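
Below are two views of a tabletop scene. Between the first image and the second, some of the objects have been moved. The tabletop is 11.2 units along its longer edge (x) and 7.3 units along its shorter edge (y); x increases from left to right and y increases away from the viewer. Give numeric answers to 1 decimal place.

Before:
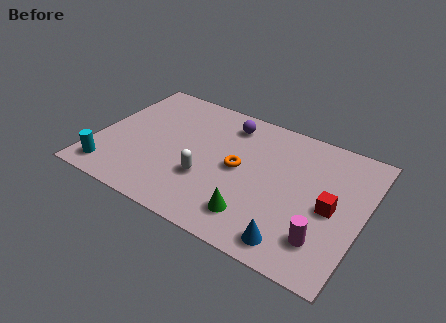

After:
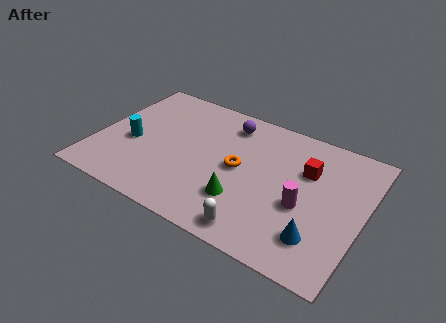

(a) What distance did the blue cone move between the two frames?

1.1

The blue cone moved from about (8.7, 1.0) to (9.6, 1.7), a distance of √(0.9² + 0.7²) ≈ 1.1.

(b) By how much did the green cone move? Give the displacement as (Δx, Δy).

(-0.6, 0.6)

The green cone started near (7.0, 1.5) and ended near (6.4, 2.1).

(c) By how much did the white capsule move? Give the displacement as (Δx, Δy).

(2.4, -1.6)

From the two frames, the white capsule sits at roughly (4.8, 2.5) before and (7.2, 0.9) after.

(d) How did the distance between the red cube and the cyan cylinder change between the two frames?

-1.9

Before: roughly 9.3 units apart; after: 7.4. That's 1.9 units closer together.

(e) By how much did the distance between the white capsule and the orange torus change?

+1.3

The distance was about 1.7 in the first image and 3.0 in the second, so they moved 1.3 units further apart.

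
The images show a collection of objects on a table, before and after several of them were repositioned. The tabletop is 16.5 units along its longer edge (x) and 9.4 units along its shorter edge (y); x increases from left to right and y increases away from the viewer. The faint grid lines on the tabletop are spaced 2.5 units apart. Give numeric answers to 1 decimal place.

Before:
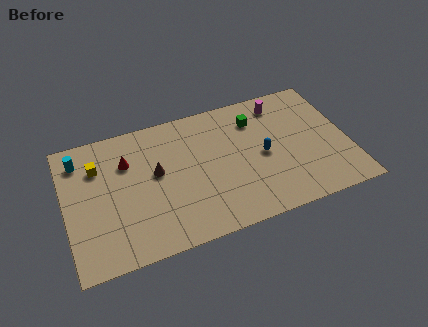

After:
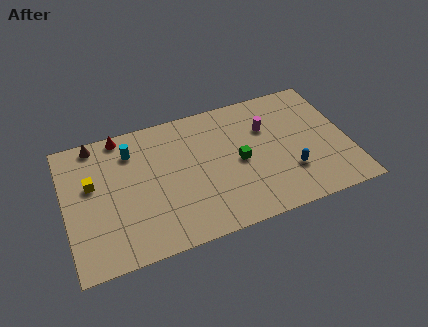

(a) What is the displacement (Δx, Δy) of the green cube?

(-1.2, -2.7)

From the two frames, the green cube sits at roughly (11.3, 7.2) before and (10.1, 4.5) after.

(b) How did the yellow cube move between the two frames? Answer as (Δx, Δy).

(-0.4, -1.1)

The yellow cube started near (2.0, 6.8) and ended near (1.6, 5.7).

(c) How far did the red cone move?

2.0

From (3.7, 6.6) to (3.5, 8.6), the red cone covered √(0.2² + 2.0²) ≈ 2.0 units.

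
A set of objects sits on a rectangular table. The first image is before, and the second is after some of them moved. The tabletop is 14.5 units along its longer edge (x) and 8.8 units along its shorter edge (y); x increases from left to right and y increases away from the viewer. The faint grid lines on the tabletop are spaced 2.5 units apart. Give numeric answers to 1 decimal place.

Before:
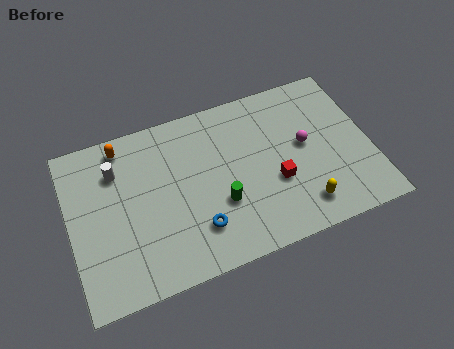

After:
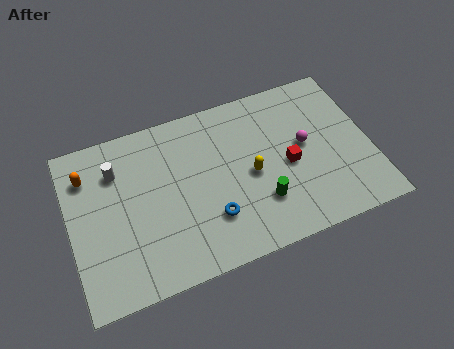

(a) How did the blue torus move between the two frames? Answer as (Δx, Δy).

(0.7, 0.3)

The blue torus started near (5.9, 2.2) and ended near (6.6, 2.5).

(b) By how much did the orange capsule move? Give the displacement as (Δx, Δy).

(-1.8, -1.0)

From the two frames, the orange capsule sits at roughly (2.8, 7.7) before and (1.0, 6.7) after.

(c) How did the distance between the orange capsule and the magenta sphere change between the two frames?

+1.5

Before: roughly 9.1 units apart; after: 10.6. That's 1.5 units further apart.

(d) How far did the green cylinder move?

2.0

The green cylinder was near (7.1, 3.1) before and (9.0, 2.5) after, so it travelled √(1.9² + 0.6²) ≈ 2.0 units.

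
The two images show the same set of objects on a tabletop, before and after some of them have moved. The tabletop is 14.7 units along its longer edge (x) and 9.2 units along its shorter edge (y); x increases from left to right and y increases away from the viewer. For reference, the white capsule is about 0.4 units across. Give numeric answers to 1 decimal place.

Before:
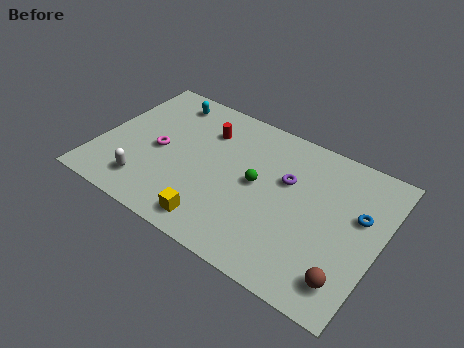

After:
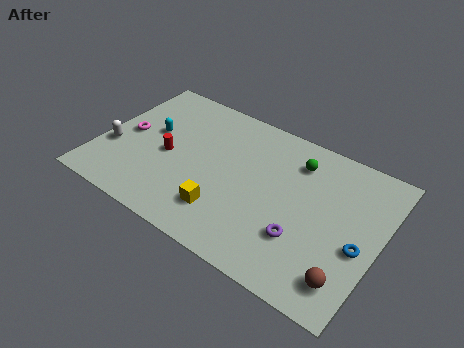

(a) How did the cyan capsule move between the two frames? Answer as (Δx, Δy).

(-0.3, -2.5)

The cyan capsule was at about (2.8, 7.8) and moved to about (2.5, 5.3).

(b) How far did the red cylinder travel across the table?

3.1

The red cylinder moved from about (5.2, 6.8) to (3.6, 4.2), a distance of √(1.6² + 2.6²) ≈ 3.1.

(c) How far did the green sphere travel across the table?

2.9

The green sphere moved from about (8.3, 4.8) to (10.0, 7.2), a distance of √(1.7² + 2.4²) ≈ 2.9.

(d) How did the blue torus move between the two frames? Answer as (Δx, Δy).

(0.3, -1.8)

The blue torus was at about (13.5, 5.6) and moved to about (13.8, 3.8).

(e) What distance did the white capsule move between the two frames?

2.6

From (2.9, 1.8) to (0.8, 3.3), the white capsule covered √(2.1² + 1.5²) ≈ 2.6 units.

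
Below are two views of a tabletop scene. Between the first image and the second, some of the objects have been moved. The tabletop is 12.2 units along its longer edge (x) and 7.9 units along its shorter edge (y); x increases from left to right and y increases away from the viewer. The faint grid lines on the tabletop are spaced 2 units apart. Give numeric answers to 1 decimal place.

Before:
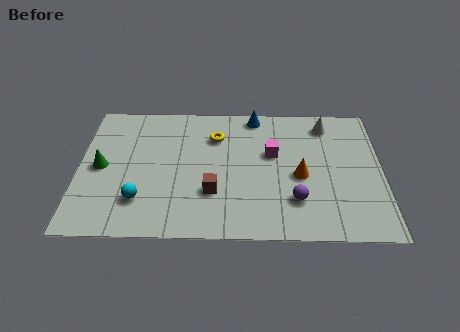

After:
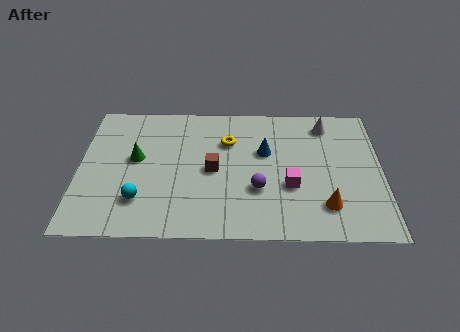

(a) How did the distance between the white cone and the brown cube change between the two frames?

-0.8

Before: roughly 6.2 units apart; after: 5.4. That's 0.8 units closer together.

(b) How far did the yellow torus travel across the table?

0.6

The yellow torus was near (5.5, 5.8) before and (6.0, 5.5) after, so it travelled √(0.5² + 0.3²) ≈ 0.6 units.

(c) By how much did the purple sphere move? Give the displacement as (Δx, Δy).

(-1.5, 0.6)

The purple sphere was at about (8.7, 2.1) and moved to about (7.2, 2.7).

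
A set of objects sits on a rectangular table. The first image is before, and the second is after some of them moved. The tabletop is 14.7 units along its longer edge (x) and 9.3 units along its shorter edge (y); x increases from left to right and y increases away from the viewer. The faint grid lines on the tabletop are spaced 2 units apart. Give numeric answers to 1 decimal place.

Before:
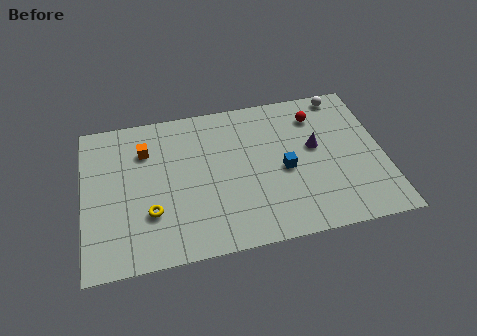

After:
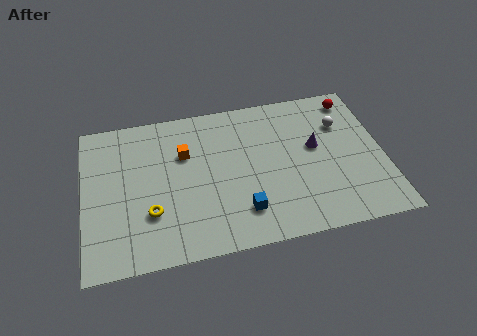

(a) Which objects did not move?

the yellow torus and the purple cone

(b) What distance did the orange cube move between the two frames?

2.0

The orange cube moved from about (3.1, 6.8) to (5.0, 6.2), a distance of √(1.9² + 0.6²) ≈ 2.0.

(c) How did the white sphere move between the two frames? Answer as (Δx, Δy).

(-0.2, -1.9)

From the two frames, the white sphere sits at roughly (13.0, 8.4) before and (12.8, 6.5) after.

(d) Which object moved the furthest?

the blue cube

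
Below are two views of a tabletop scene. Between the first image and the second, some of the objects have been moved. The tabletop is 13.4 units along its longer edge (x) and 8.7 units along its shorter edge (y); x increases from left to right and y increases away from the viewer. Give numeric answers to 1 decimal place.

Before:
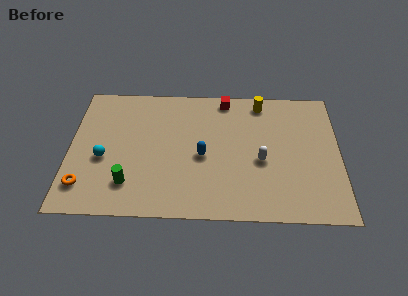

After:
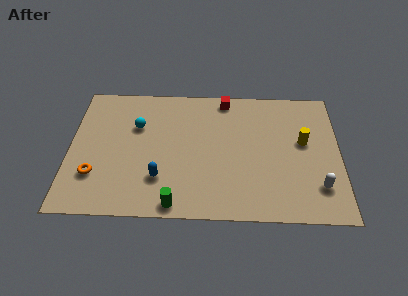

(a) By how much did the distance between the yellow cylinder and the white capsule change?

-0.9

They were about 3.9 units apart before and 3.0 after — 0.9 units closer together.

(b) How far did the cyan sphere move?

2.7

From (1.7, 3.6) to (3.3, 5.8), the cyan sphere covered √(1.6² + 2.2²) ≈ 2.7 units.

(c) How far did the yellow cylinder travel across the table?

3.3

The yellow cylinder moved from about (9.5, 7.6) to (11.6, 5.0), a distance of √(2.1² + 2.6²) ≈ 3.3.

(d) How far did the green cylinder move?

2.6

The green cylinder moved from about (3.0, 2.0) to (5.3, 0.8), a distance of √(2.3² + 1.2²) ≈ 2.6.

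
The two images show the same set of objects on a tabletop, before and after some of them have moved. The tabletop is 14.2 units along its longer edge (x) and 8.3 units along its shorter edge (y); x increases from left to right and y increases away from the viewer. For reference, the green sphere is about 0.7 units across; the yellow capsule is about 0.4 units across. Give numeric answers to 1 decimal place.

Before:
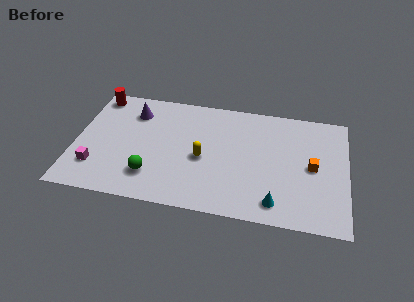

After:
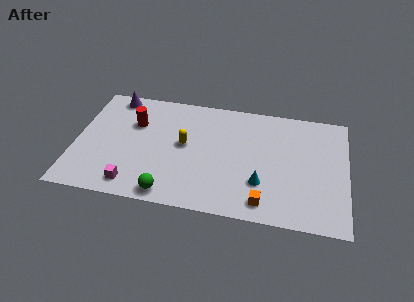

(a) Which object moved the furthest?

the orange cube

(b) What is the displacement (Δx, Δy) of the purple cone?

(-1.1, 1.0)

The purple cone was at about (2.9, 6.4) and moved to about (1.8, 7.4).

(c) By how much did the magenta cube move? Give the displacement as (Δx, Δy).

(2.0, -0.9)

From the two frames, the magenta cube sits at roughly (1.2, 2.1) before and (3.2, 1.2) after.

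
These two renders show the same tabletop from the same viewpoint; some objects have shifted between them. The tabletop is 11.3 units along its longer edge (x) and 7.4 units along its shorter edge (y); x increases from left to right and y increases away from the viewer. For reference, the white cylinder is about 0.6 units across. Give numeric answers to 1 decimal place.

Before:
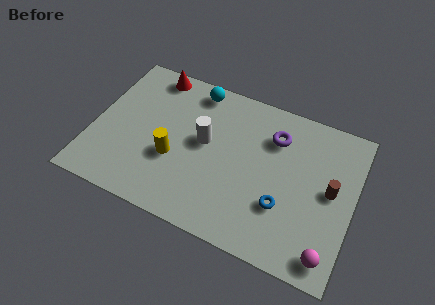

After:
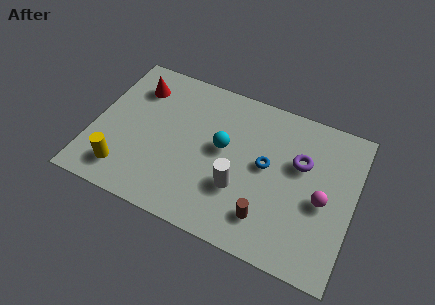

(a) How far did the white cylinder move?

2.3

The white cylinder moved from about (4.8, 4.1) to (6.5, 2.5), a distance of √(1.7² + 1.6²) ≈ 2.3.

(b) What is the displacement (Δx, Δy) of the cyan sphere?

(1.5, -2.4)

From the two frames, the cyan sphere sits at roughly (4.1, 6.5) before and (5.6, 4.1) after.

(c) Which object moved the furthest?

the brown cylinder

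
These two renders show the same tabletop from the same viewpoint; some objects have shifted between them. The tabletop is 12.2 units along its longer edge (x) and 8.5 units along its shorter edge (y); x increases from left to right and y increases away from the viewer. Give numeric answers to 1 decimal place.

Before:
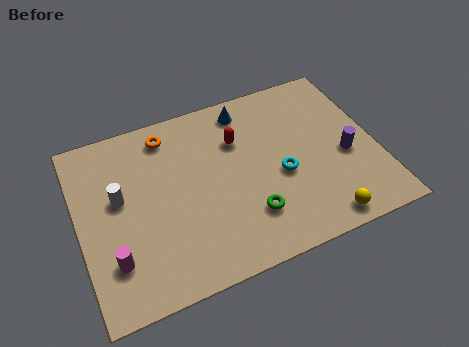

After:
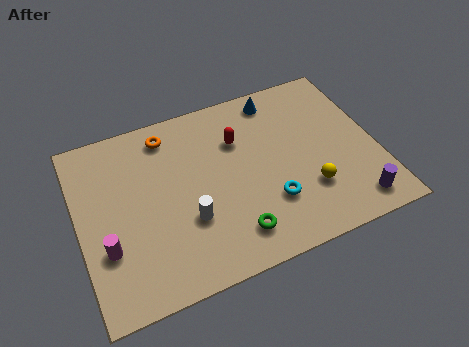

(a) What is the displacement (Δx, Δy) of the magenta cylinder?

(-0.2, 0.6)

The magenta cylinder was at about (1.2, 2.2) and moved to about (1.0, 2.8).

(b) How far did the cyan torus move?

1.3

The cyan torus was near (8.2, 3.6) before and (7.6, 2.5) after, so it travelled √(0.6² + 1.1²) ≈ 1.3 units.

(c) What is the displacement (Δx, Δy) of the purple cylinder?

(0.0, -2.4)

From the two frames, the purple cylinder sits at roughly (10.9, 3.6) before and (10.9, 1.2) after.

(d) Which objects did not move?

the red capsule and the orange torus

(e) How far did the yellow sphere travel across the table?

1.6

From (9.5, 0.9) to (9.2, 2.5), the yellow sphere covered √(0.3² + 1.6²) ≈ 1.6 units.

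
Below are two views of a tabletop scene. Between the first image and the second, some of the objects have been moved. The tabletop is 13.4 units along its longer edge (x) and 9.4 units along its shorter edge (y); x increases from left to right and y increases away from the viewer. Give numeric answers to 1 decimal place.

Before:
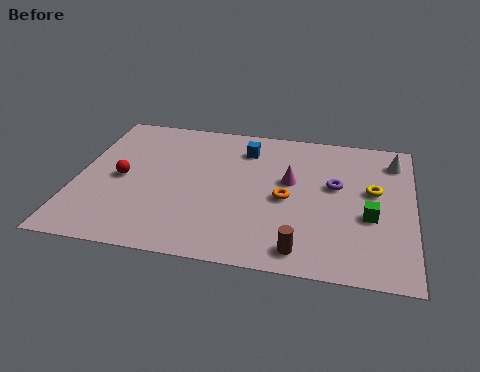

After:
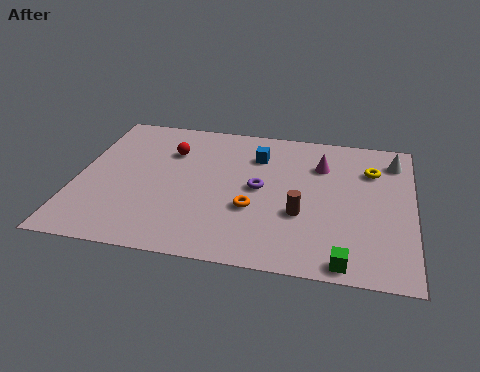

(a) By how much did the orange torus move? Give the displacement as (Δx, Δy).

(-1.3, -0.9)

From the two frames, the orange torus sits at roughly (8.4, 4.3) before and (7.1, 3.4) after.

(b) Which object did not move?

the white cone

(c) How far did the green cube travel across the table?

3.0

The green cube was near (11.7, 3.7) before and (10.8, 0.8) after, so it travelled √(0.9² + 2.9²) ≈ 3.0 units.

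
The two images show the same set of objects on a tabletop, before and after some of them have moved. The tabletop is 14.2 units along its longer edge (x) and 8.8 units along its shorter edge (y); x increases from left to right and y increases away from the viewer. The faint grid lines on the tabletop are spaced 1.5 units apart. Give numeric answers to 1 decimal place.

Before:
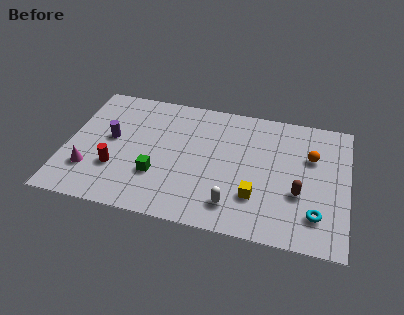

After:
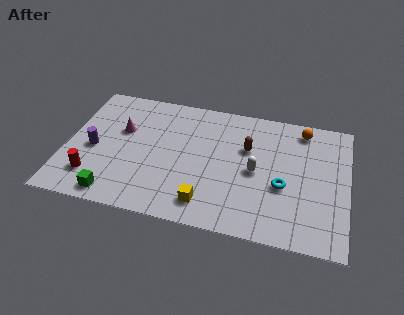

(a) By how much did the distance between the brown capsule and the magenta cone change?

-4.1

The distance was about 10.5 in the first image and 6.4 in the second, so they moved 4.1 units closer together.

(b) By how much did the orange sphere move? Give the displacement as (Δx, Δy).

(-0.5, 1.8)

From the two frames, the orange sphere sits at roughly (12.3, 5.8) before and (11.8, 7.6) after.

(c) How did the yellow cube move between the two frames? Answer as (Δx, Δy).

(-2.4, -1.0)

The yellow cube started near (9.7, 2.5) and ended near (7.3, 1.5).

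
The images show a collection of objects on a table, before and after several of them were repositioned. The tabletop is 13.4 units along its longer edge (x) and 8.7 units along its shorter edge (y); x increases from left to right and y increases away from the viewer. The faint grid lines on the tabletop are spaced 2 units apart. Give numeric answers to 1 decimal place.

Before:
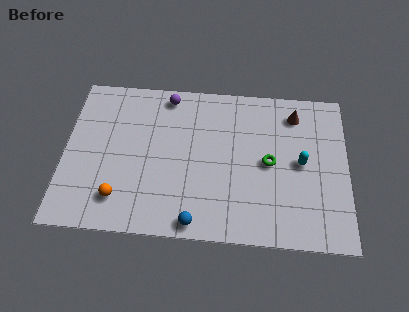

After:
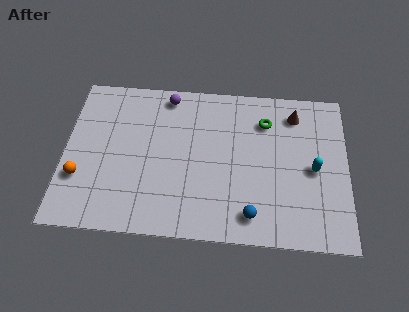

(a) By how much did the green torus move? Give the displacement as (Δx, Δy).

(-0.2, 2.3)

The green torus started near (9.7, 4.3) and ended near (9.5, 6.6).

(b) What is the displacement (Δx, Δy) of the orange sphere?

(-1.9, 1.0)

The orange sphere started near (2.7, 1.8) and ended near (0.8, 2.8).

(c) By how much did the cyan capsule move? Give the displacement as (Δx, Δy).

(0.6, -0.3)

From the two frames, the cyan capsule sits at roughly (11.2, 4.4) before and (11.8, 4.1) after.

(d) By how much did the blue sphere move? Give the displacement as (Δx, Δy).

(2.6, 0.6)

From the two frames, the blue sphere sits at roughly (6.3, 0.8) before and (8.9, 1.4) after.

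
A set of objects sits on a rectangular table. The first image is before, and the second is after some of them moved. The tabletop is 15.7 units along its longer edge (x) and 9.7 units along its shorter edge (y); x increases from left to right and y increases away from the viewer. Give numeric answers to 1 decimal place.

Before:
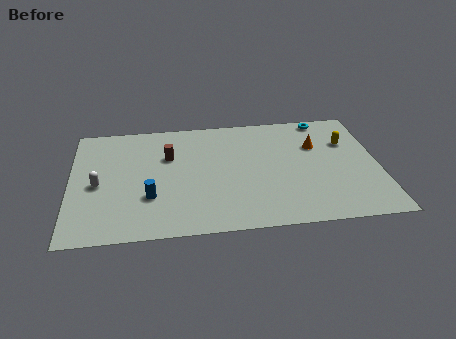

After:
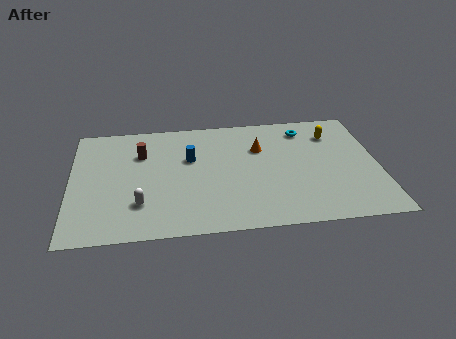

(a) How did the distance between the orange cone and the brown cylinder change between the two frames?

-1.5

Before: roughly 7.6 units apart; after: 6.1. That's 1.5 units closer together.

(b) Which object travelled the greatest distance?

the blue cylinder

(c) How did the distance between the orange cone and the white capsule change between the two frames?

-4.0

They were about 11.4 units apart before and 7.4 after — 4.0 units closer together.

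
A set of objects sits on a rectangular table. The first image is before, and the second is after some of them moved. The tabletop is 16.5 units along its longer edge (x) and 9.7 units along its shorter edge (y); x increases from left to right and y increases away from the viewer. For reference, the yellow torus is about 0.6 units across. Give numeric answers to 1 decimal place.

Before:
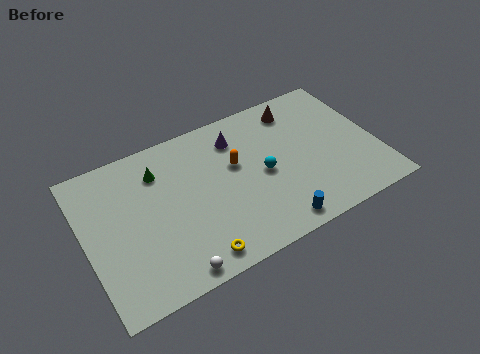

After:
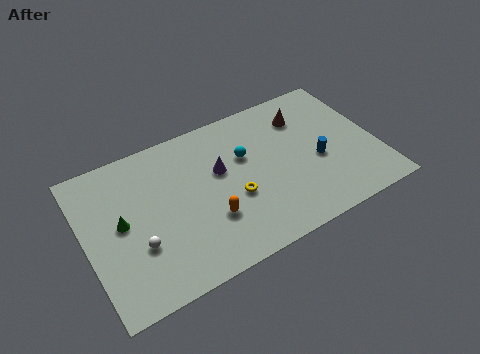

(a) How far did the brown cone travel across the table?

0.8

The brown cone was near (12.5, 8.1) before and (12.8, 7.4) after, so it travelled √(0.3² + 0.7²) ≈ 0.8 units.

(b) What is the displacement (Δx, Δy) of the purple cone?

(-1.2, -1.7)

The purple cone started near (8.9, 7.6) and ended near (7.7, 5.9).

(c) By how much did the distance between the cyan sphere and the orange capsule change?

+2.1

Before: roughly 1.9 units apart; after: 4.0. That's 2.1 units further apart.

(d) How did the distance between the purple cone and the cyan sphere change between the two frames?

-1.7

The distance was about 3.2 in the first image and 1.5 in the second, so they moved 1.7 units closer together.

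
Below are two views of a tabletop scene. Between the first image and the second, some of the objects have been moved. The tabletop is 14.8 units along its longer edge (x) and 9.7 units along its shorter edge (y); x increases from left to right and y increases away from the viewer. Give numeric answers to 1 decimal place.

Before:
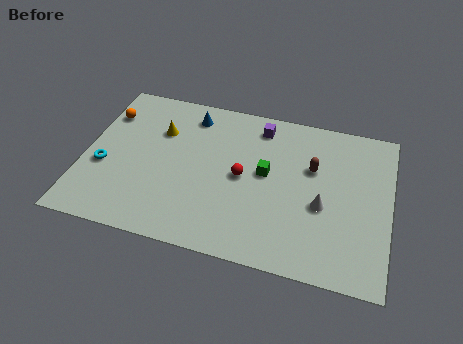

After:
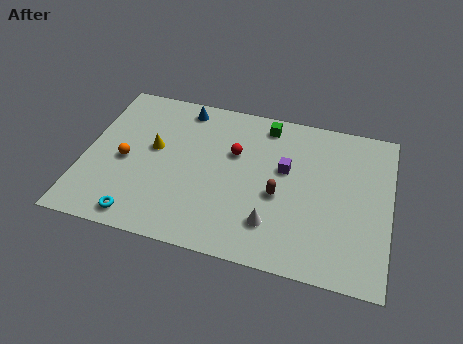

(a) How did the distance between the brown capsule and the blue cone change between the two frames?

+0.3

Before: roughly 6.4 units apart; after: 6.7. That's 0.3 units further apart.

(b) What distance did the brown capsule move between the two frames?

2.6

The brown capsule moved from about (11.0, 6.2) to (9.5, 4.1), a distance of √(1.5² + 2.1²) ≈ 2.6.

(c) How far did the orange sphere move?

3.0

From (0.8, 7.2) to (2.0, 4.4), the orange sphere covered √(1.2² + 2.8²) ≈ 3.0 units.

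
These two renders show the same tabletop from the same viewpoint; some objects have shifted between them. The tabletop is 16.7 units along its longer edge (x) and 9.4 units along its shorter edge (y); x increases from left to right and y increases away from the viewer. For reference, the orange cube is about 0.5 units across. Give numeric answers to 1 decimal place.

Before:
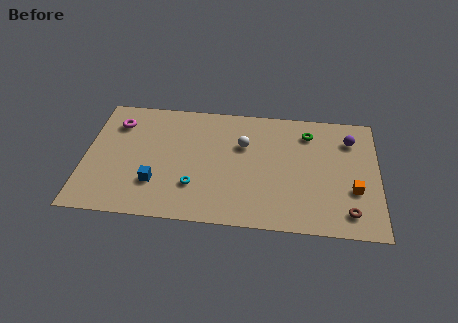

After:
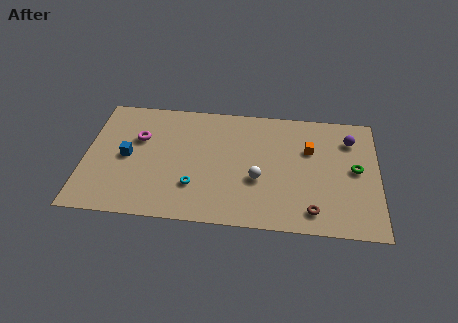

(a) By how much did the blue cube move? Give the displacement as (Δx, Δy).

(-1.7, 1.9)

The blue cube started near (4.1, 2.7) and ended near (2.4, 4.6).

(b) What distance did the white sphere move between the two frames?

2.8

The white sphere was near (9.0, 6.2) before and (9.9, 3.6) after, so it travelled √(0.9² + 2.6²) ≈ 2.8 units.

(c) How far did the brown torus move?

2.0

The brown torus moved from about (15.0, 1.6) to (13.0, 1.5), a distance of √(2.0² + 0.1²) ≈ 2.0.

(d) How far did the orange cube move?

3.8

The orange cube was near (15.3, 3.3) before and (12.8, 6.2) after, so it travelled √(2.5² + 2.9²) ≈ 3.8 units.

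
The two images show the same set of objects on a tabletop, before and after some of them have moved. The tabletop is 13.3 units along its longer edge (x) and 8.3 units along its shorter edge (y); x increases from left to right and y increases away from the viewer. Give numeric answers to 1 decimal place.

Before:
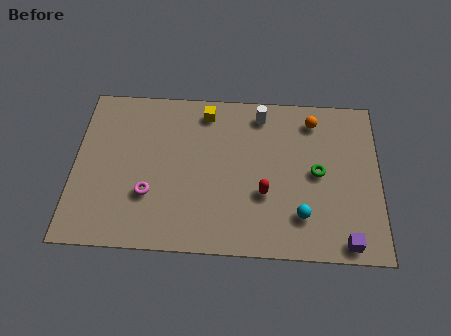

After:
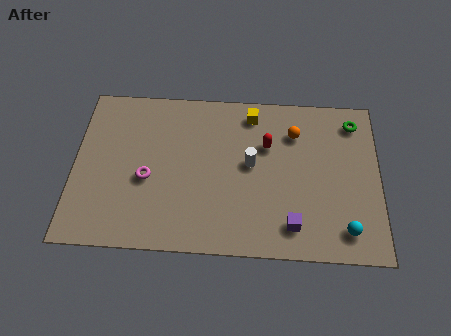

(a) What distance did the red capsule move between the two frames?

2.5

From (8.3, 3.0) to (8.4, 5.5), the red capsule covered √(0.1² + 2.5²) ≈ 2.5 units.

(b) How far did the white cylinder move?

2.6

The white cylinder moved from about (8.1, 7.1) to (7.7, 4.5), a distance of √(0.4² + 2.6²) ≈ 2.6.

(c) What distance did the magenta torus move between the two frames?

0.8

The magenta torus moved from about (3.3, 2.7) to (3.2, 3.5), a distance of √(0.1² + 0.8²) ≈ 0.8.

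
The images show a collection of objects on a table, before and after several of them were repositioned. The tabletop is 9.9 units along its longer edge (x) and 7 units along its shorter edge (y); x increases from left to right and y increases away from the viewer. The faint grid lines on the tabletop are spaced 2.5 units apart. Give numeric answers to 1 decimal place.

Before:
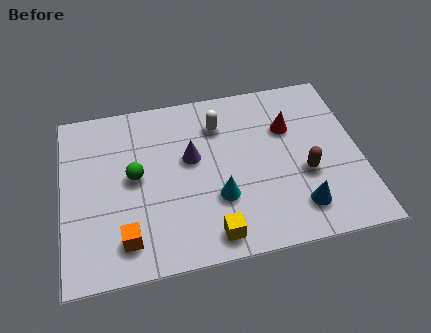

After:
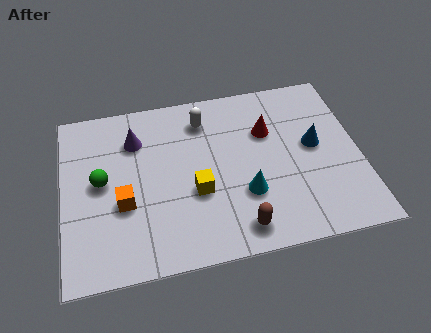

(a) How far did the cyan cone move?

0.9

From (5.1, 2.3) to (6.0, 2.3), the cyan cone covered √(0.9² + 0.0²) ≈ 0.9 units.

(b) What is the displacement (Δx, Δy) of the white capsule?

(-0.5, 0.3)

The white capsule started near (5.3, 5.3) and ended near (4.8, 5.6).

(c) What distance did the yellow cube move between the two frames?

1.8

From (4.8, 0.9) to (4.4, 2.7), the yellow cube covered √(0.4² + 1.8²) ≈ 1.8 units.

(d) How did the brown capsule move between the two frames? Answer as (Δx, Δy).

(-2.3, -1.7)

From the two frames, the brown capsule sits at roughly (8.0, 2.7) before and (5.7, 1.0) after.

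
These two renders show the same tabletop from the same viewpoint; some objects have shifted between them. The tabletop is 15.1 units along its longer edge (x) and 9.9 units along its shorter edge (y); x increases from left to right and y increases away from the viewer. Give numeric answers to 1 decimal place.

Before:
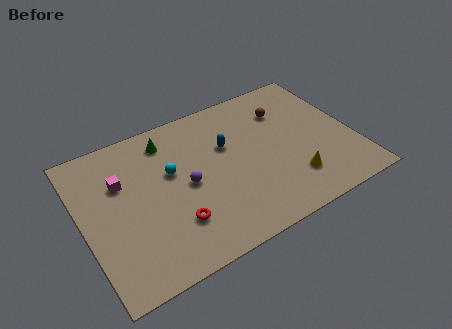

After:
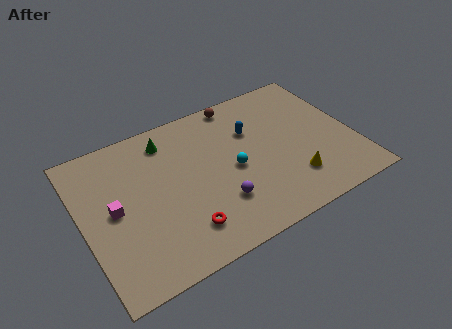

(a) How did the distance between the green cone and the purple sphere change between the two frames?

+2.3

They were about 3.5 units apart before and 5.8 after — 2.3 units further apart.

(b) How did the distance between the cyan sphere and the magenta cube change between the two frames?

+3.8

The distance was about 2.8 in the first image and 6.6 in the second, so they moved 3.8 units further apart.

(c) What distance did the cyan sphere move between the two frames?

3.6

The cyan sphere moved from about (5.0, 6.0) to (8.3, 4.6), a distance of √(3.3² + 1.4²) ≈ 3.6.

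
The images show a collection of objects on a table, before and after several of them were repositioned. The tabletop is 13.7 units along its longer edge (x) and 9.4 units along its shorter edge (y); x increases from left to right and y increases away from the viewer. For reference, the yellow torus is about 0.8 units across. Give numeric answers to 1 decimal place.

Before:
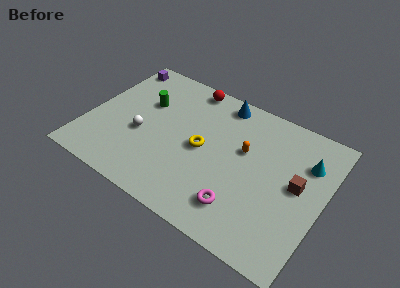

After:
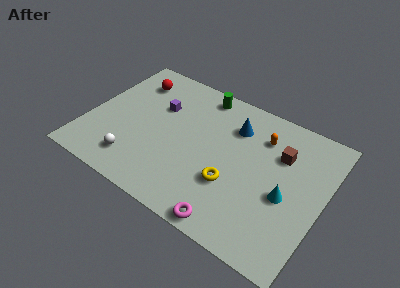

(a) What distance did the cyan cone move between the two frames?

2.8

The cyan cone was near (12.5, 6.7) before and (11.7, 4.0) after, so it travelled √(0.8² + 2.7²) ≈ 2.8 units.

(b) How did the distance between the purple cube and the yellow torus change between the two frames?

-1.1

The distance was about 6.8 in the first image and 5.7 in the second, so they moved 1.1 units closer together.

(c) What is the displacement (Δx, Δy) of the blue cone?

(1.0, -1.3)

The blue cone started near (7.2, 8.3) and ended near (8.2, 7.0).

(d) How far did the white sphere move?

2.0

From (3.2, 3.8) to (3.2, 1.8), the white sphere covered √(0.0² + 2.0²) ≈ 2.0 units.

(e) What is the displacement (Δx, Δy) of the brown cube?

(-1.2, 1.5)

The brown cube was at about (12.2, 5.0) and moved to about (11.0, 6.5).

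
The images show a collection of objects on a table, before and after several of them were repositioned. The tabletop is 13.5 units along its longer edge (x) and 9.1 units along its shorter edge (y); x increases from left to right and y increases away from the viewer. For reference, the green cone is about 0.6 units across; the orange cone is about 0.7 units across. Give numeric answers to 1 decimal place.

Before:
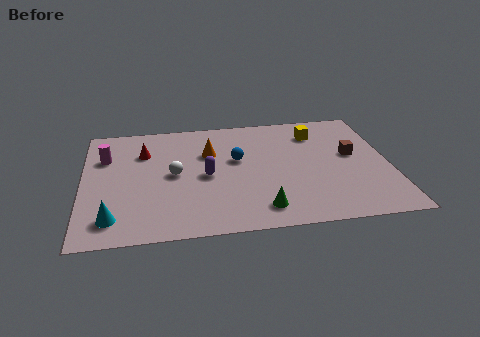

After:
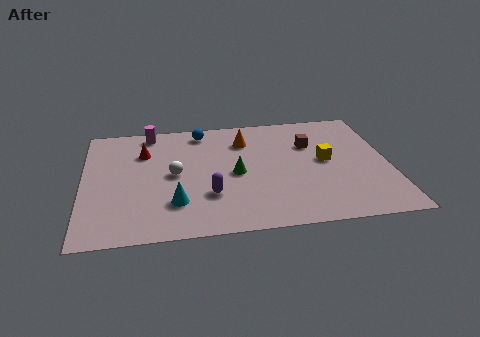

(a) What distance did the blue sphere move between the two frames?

2.9

From (6.8, 5.4) to (5.3, 7.9), the blue sphere covered √(1.5² + 2.5²) ≈ 2.9 units.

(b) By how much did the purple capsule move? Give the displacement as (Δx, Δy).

(0.1, -1.5)

From the two frames, the purple capsule sits at roughly (5.4, 4.3) before and (5.5, 2.8) after.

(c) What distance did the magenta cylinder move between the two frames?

2.7

From (1.0, 6.3) to (3.0, 8.1), the magenta cylinder covered √(2.0² + 1.8²) ≈ 2.7 units.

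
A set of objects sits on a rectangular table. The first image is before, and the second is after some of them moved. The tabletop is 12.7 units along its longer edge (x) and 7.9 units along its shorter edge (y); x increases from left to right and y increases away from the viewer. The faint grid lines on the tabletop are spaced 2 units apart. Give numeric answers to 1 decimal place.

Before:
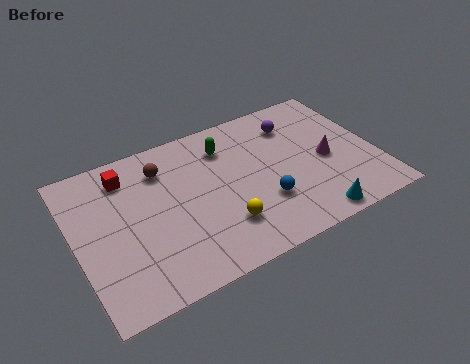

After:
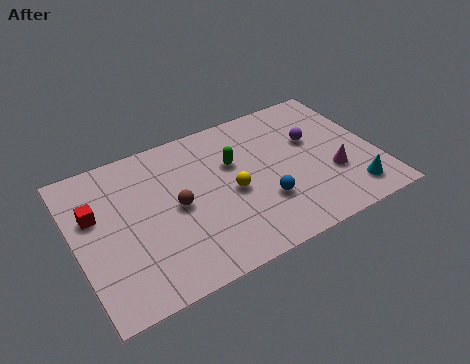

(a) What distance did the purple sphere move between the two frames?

1.3

From (9.6, 6.1) to (10.2, 4.9), the purple sphere covered √(0.6² + 1.2²) ≈ 1.3 units.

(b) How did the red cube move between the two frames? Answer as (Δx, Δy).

(-1.5, -1.4)

From the two frames, the red cube sits at roughly (2.4, 6.4) before and (0.9, 5.0) after.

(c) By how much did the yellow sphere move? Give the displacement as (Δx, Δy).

(0.6, 1.5)

The yellow sphere was at about (5.9, 2.1) and moved to about (6.5, 3.6).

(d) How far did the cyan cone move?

1.9

From (9.5, 0.8) to (11.3, 1.4), the cyan cone covered √(1.8² + 0.6²) ≈ 1.9 units.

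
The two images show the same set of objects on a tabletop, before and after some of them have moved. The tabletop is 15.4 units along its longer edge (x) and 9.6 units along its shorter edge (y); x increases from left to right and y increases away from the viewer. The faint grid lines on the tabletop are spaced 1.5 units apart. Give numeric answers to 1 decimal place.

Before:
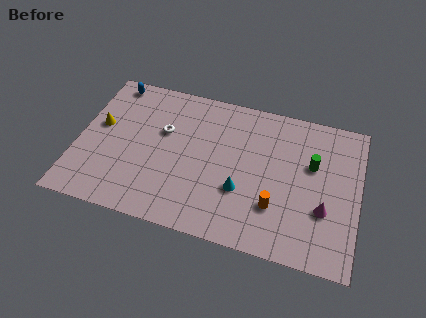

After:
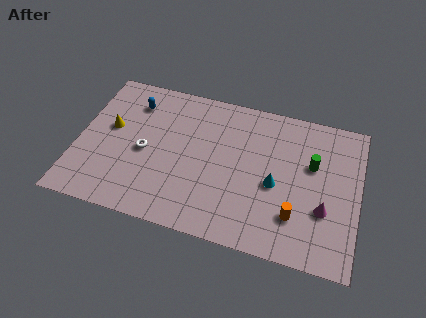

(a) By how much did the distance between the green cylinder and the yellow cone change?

-0.6

Before: roughly 11.7 units apart; after: 11.1. That's 0.6 units closer together.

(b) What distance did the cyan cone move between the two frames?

2.0

The cyan cone was near (9.1, 3.3) before and (10.9, 4.2) after, so it travelled √(1.8² + 0.9²) ≈ 2.0 units.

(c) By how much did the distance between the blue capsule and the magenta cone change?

-1.6

They were about 13.2 units apart before and 11.6 after — 1.6 units closer together.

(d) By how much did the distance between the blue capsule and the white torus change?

-0.8

They were about 4.0 units apart before and 3.2 after — 0.8 units closer together.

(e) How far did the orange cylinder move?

1.1

From (11.0, 2.8) to (12.1, 2.5), the orange cylinder covered √(1.1² + 0.3²) ≈ 1.1 units.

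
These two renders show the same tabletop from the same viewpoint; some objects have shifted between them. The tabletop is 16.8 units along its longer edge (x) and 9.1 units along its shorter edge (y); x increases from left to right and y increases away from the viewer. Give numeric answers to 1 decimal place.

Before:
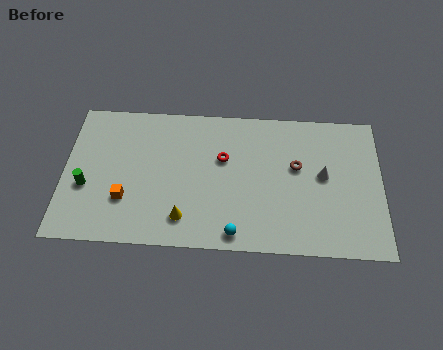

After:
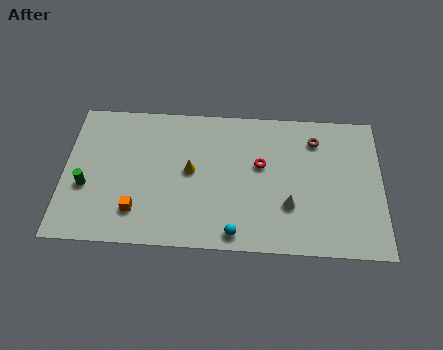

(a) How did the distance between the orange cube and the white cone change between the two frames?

-2.6

Before: roughly 10.6 units apart; after: 8.0. That's 2.6 units closer together.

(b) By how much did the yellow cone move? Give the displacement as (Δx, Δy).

(0.3, 3.0)

From the two frames, the yellow cone sits at roughly (6.4, 1.8) before and (6.7, 4.8) after.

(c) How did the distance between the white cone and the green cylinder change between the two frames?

-1.9

They were about 12.6 units apart before and 10.7 after — 1.9 units closer together.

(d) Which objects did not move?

the cyan sphere and the green cylinder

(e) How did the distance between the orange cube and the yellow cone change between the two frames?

+0.6

They were about 3.3 units apart before and 3.9 after — 0.6 units further apart.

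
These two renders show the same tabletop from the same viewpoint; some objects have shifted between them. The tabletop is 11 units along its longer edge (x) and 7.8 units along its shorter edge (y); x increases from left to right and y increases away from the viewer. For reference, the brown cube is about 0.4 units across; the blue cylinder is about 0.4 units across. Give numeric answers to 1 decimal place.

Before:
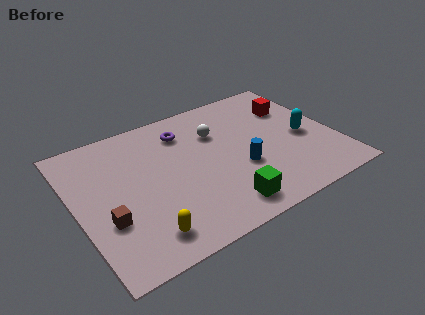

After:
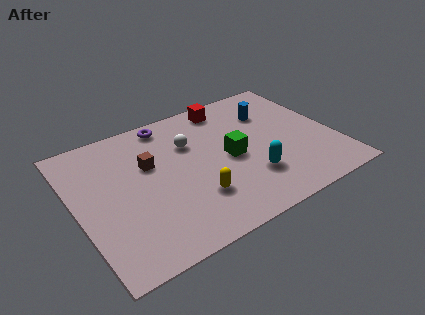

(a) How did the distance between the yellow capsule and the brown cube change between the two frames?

+1.2

Before: roughly 1.9 units apart; after: 3.1. That's 1.2 units further apart.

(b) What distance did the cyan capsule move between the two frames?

2.9

The cyan capsule moved from about (9.7, 3.5) to (7.1, 2.2), a distance of √(2.6² + 1.3²) ≈ 2.9.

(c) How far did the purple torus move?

1.0

From (4.9, 6.1) to (4.3, 6.9), the purple torus covered √(0.6² + 0.8²) ≈ 1.0 units.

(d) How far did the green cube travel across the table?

2.6

The green cube moved from about (5.7, 1.2) to (6.5, 3.7), a distance of √(0.8² + 2.5²) ≈ 2.6.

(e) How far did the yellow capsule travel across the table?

2.5

The yellow capsule moved from about (2.4, 1.3) to (4.7, 2.2), a distance of √(2.3² + 0.9²) ≈ 2.5.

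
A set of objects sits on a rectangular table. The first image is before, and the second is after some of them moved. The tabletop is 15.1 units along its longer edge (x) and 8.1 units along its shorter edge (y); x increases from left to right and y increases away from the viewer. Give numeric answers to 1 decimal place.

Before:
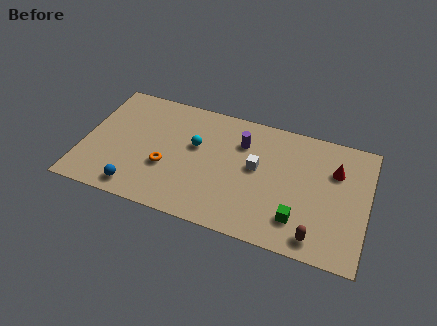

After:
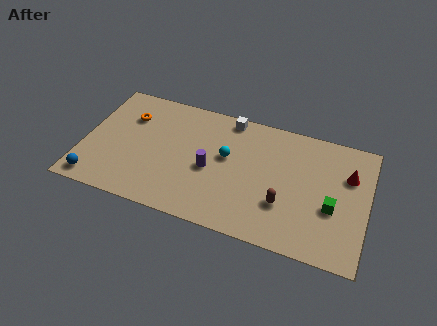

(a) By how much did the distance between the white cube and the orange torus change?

+0.6

They were about 4.9 units apart before and 5.5 after — 0.6 units further apart.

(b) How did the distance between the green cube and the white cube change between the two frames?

+3.6

Before: roughly 3.5 units apart; after: 7.1. That's 3.6 units further apart.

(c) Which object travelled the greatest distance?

the orange torus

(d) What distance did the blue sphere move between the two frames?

2.2

The blue sphere was near (3.1, 1.1) before and (0.9, 1.0) after, so it travelled √(2.2² + 0.1²) ≈ 2.2 units.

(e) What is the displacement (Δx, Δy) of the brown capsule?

(-1.8, 1.5)

The brown capsule started near (12.6, 1.1) and ended near (10.8, 2.6).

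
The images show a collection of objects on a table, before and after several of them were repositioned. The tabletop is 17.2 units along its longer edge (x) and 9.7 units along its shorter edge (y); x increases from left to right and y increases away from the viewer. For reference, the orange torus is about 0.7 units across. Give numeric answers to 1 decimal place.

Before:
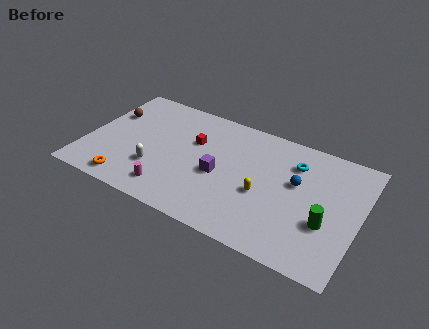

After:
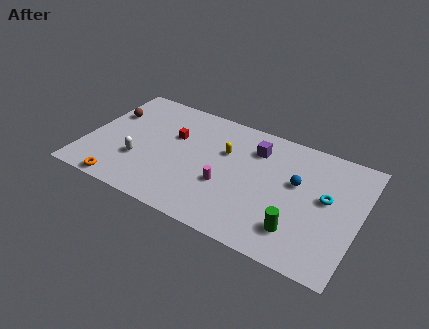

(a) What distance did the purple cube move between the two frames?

3.6

The purple cube was near (8.5, 4.3) before and (10.4, 7.4) after, so it travelled √(1.9² + 3.1²) ≈ 3.6 units.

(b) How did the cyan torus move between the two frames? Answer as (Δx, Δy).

(2.2, -1.9)

The cyan torus started near (12.9, 7.3) and ended near (15.1, 5.4).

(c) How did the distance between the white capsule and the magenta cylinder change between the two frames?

+3.8

The distance was about 1.7 in the first image and 5.5 in the second, so they moved 3.8 units further apart.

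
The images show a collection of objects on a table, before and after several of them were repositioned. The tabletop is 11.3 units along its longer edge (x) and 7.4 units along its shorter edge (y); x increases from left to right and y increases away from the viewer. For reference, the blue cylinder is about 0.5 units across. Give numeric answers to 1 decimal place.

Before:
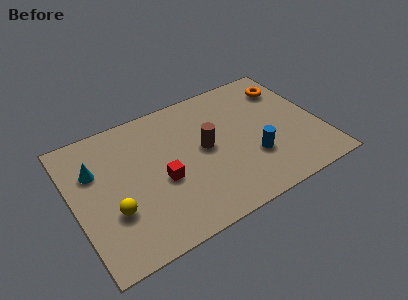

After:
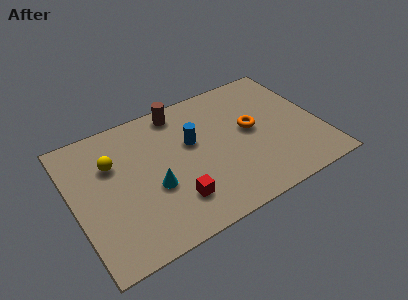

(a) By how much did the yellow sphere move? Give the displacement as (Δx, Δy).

(0.3, 2.5)

The yellow sphere was at about (1.6, 2.5) and moved to about (1.9, 5.0).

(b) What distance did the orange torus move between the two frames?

2.6

The orange torus moved from about (10.2, 5.7) to (8.2, 4.0), a distance of √(2.0² + 1.7²) ≈ 2.6.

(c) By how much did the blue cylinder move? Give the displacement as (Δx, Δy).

(-2.5, 2.1)

The blue cylinder started near (8.0, 2.4) and ended near (5.5, 4.5).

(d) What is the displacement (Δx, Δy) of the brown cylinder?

(-0.8, 2.6)

The brown cylinder was at about (6.0, 3.9) and moved to about (5.2, 6.5).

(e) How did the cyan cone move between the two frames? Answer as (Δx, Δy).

(2.4, -2.1)

From the two frames, the cyan cone sits at roughly (1.1, 5.0) before and (3.5, 2.9) after.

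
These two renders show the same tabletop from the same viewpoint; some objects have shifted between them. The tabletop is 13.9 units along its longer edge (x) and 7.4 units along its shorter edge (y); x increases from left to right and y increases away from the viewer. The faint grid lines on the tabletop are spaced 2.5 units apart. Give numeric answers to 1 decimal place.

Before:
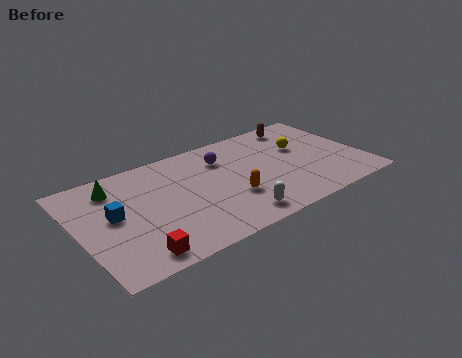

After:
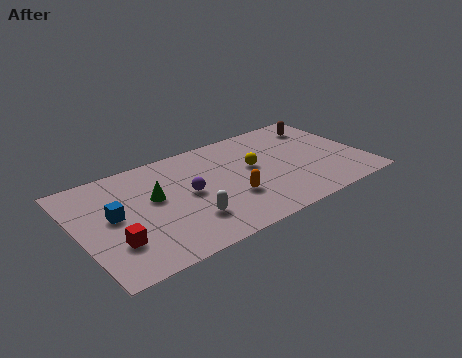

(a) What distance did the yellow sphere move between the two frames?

2.5

The yellow sphere moved from about (11.1, 4.6) to (8.6, 4.2), a distance of √(2.5² + 0.4²) ≈ 2.5.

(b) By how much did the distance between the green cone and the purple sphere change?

-3.6

The distance was about 5.3 in the first image and 1.7 in the second, so they moved 3.6 units closer together.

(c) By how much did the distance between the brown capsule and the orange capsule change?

+0.5

They were about 5.7 units apart before and 6.2 after — 0.5 units further apart.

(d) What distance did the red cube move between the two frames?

1.4

The red cube was near (2.3, 1.0) before and (1.5, 2.2) after, so it travelled √(0.8² + 1.2²) ≈ 1.4 units.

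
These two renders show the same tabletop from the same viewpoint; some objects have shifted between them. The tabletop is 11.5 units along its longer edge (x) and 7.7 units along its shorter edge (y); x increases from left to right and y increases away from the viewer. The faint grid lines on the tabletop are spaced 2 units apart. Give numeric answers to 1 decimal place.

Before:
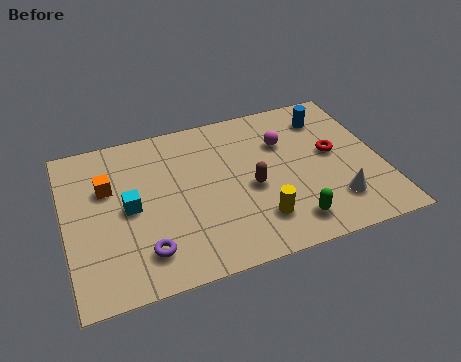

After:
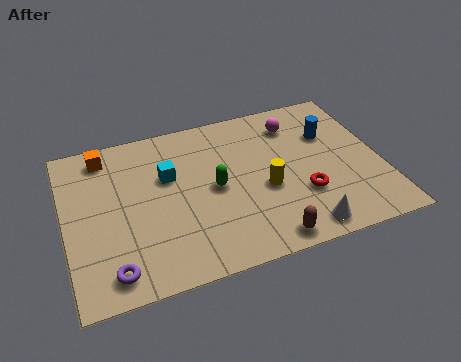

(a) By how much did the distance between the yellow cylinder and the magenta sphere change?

-0.5

The distance was about 3.7 in the first image and 3.2 in the second, so they moved 0.5 units closer together.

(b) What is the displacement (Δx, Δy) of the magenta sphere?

(0.5, 0.8)

The magenta sphere was at about (8.1, 5.3) and moved to about (8.6, 6.1).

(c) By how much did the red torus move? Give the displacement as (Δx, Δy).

(-1.3, -1.7)

The red torus started near (9.8, 4.2) and ended near (8.5, 2.5).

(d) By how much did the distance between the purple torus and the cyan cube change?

+2.2

The distance was about 2.2 in the first image and 4.4 in the second, so they moved 2.2 units further apart.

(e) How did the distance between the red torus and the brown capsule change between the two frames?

-0.9

They were about 3.2 units apart before and 2.3 after — 0.9 units closer together.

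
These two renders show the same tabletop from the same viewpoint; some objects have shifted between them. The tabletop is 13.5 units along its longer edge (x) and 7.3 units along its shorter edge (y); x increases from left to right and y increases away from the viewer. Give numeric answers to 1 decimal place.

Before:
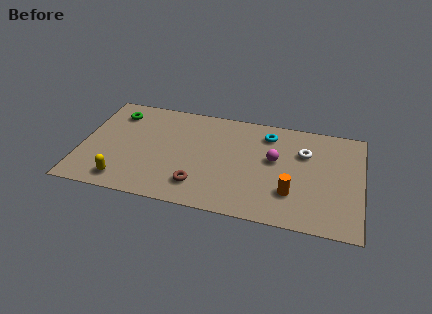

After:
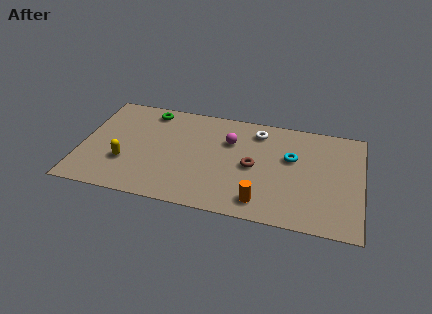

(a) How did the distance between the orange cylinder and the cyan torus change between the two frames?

-0.5

The distance was about 4.0 in the first image and 3.5 in the second, so they moved 0.5 units closer together.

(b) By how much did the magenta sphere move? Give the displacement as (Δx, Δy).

(-2.2, 0.8)

The magenta sphere was at about (9.3, 4.2) and moved to about (7.1, 5.0).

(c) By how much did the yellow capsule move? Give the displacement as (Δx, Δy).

(0.0, 1.3)

The yellow capsule was at about (2.2, 1.1) and moved to about (2.2, 2.4).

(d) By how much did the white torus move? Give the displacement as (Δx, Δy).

(-2.3, 1.0)

From the two frames, the white torus sits at roughly (10.7, 5.0) before and (8.4, 6.0) after.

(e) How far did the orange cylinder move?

1.7

The orange cylinder moved from about (10.2, 2.1) to (8.8, 1.2), a distance of √(1.4² + 0.9²) ≈ 1.7.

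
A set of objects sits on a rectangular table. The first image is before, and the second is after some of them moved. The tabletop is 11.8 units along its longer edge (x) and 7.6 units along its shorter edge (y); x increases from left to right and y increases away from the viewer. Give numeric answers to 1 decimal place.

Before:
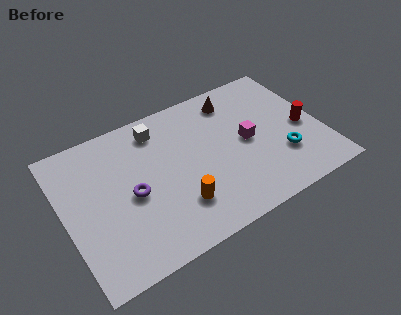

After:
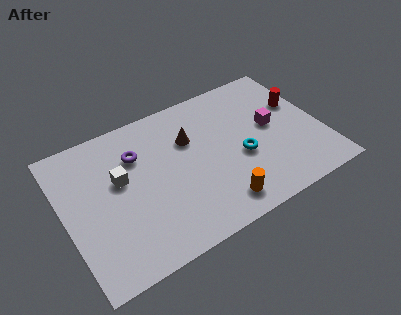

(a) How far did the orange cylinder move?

1.9

From (4.9, 2.0) to (6.6, 1.2), the orange cylinder covered √(1.7² + 0.8²) ≈ 1.9 units.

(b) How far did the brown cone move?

2.6

The brown cone was near (8.2, 6.3) before and (5.9, 5.1) after, so it travelled √(2.3² + 1.2²) ≈ 2.6 units.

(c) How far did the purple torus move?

2.0

The purple torus moved from about (3.0, 3.5) to (3.5, 5.4), a distance of √(0.5² + 1.9²) ≈ 2.0.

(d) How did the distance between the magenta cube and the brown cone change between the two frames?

+1.3

The distance was about 2.5 in the first image and 3.8 in the second, so they moved 1.3 units further apart.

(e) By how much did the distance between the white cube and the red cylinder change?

+1.4

The distance was about 7.0 in the first image and 8.4 in the second, so they moved 1.4 units further apart.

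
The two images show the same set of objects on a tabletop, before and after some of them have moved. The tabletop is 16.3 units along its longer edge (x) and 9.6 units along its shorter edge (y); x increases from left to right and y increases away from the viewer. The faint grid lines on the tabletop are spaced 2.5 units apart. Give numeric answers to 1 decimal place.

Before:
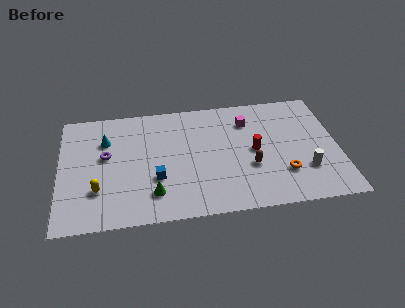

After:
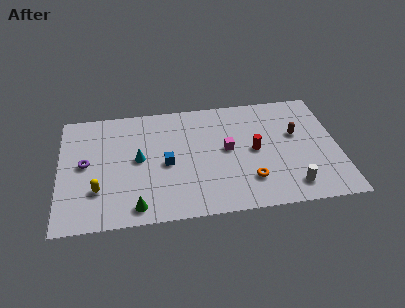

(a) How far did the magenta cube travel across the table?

2.6

The magenta cube moved from about (11.1, 7.3) to (9.8, 5.1), a distance of √(1.3² + 2.2²) ≈ 2.6.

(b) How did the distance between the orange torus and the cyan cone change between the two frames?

-4.2

The distance was about 11.1 in the first image and 6.9 in the second, so they moved 4.2 units closer together.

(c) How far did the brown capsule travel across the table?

3.6

The brown capsule was near (11.1, 3.5) before and (13.9, 5.8) after, so it travelled √(2.8² + 2.3²) ≈ 3.6 units.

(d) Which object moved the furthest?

the brown capsule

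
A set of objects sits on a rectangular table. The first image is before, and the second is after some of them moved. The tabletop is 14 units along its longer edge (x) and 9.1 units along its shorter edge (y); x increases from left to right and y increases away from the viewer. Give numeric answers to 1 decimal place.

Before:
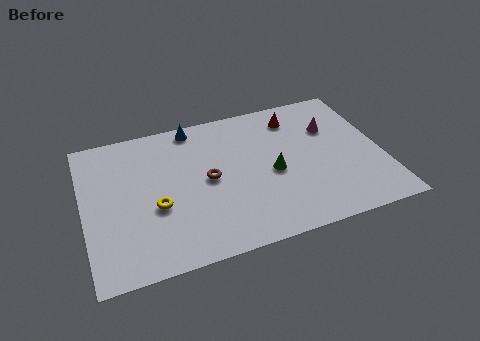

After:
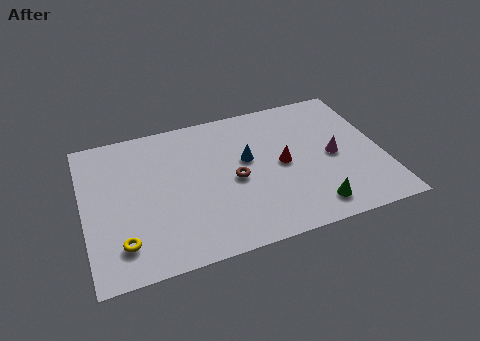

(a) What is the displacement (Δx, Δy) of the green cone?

(1.6, -2.7)

The green cone started near (8.8, 4.1) and ended near (10.4, 1.4).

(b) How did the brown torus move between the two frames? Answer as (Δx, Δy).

(1.2, -0.4)

The brown torus was at about (5.8, 4.6) and moved to about (7.0, 4.2).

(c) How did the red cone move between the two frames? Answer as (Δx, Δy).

(-0.9, -2.9)

The red cone was at about (10.2, 7.4) and moved to about (9.3, 4.5).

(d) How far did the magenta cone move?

1.9

From (11.8, 6.2) to (11.7, 4.3), the magenta cone covered √(0.1² + 1.9²) ≈ 1.9 units.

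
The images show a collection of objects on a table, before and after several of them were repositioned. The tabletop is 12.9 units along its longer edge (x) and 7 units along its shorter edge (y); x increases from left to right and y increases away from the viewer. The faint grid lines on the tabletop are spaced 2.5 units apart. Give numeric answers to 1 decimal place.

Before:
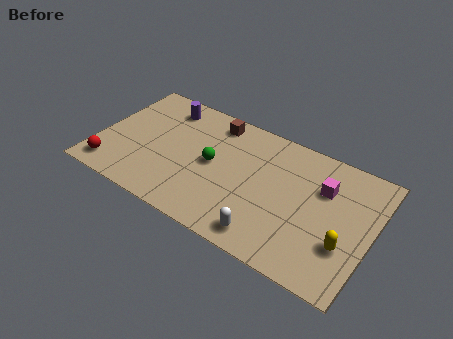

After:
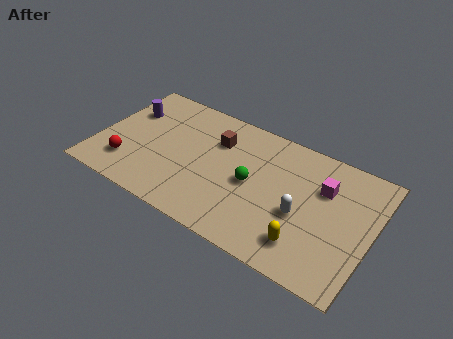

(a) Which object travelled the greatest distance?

the white capsule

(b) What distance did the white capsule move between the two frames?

2.3

The white capsule was near (8.4, 1.0) before and (9.7, 2.9) after, so it travelled √(1.3² + 1.9²) ≈ 2.3 units.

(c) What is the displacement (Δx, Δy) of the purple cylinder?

(-1.6, -1.0)

The purple cylinder started near (2.7, 5.8) and ended near (1.1, 4.8).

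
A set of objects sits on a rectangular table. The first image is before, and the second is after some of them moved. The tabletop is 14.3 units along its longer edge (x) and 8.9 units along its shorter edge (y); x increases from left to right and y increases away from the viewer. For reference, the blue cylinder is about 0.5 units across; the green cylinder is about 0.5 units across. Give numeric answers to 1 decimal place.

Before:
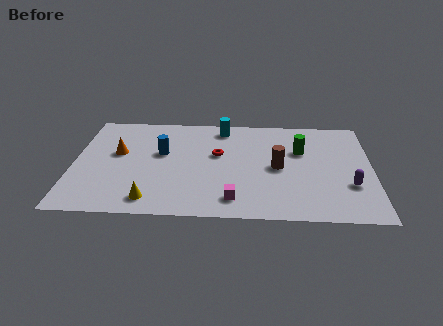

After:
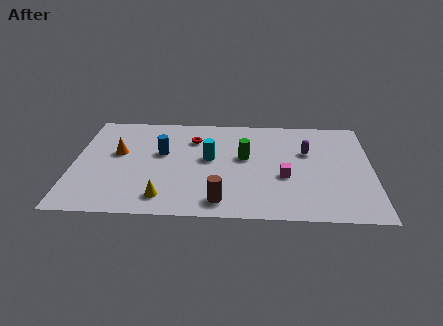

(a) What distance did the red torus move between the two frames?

1.8

From (6.9, 5.3) to (5.7, 6.6), the red torus covered √(1.2² + 1.3²) ≈ 1.8 units.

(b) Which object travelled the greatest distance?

the brown cylinder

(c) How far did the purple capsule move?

3.4

The purple capsule was near (13.2, 2.9) before and (11.2, 5.7) after, so it travelled √(2.0² + 2.8²) ≈ 3.4 units.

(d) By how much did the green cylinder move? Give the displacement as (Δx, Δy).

(-2.7, -0.7)

The green cylinder was at about (10.9, 5.8) and moved to about (8.2, 5.1).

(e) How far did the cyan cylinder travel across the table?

2.9

From (7.1, 7.7) to (6.5, 4.9), the cyan cylinder covered √(0.6² + 2.8²) ≈ 2.9 units.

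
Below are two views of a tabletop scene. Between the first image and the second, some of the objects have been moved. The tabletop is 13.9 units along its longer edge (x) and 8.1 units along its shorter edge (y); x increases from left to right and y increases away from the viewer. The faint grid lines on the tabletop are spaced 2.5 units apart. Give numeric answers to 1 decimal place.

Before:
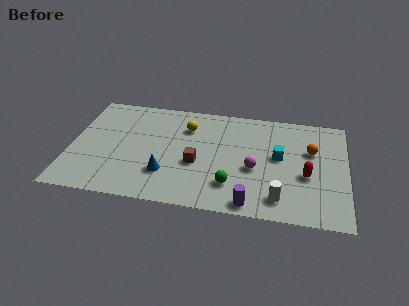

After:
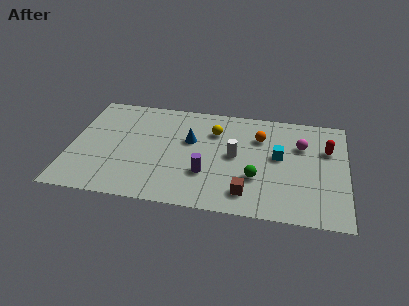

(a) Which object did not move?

the cyan cube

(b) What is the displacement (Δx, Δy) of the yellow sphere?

(1.4, -0.1)

The yellow sphere started near (5.8, 6.0) and ended near (7.2, 5.9).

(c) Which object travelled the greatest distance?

the white cylinder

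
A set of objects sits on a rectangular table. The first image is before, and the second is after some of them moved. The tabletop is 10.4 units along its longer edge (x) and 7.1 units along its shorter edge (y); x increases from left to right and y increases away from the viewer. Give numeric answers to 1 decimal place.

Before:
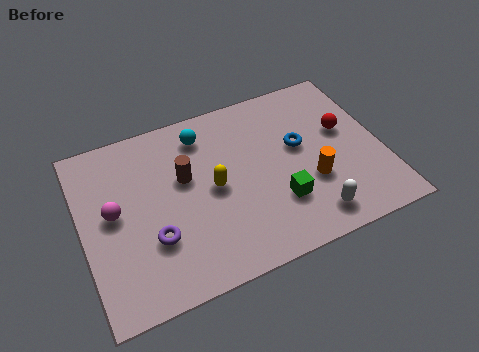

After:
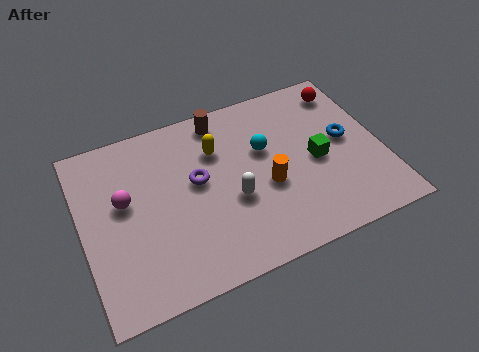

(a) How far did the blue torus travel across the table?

1.6

The blue torus was near (7.6, 4.1) before and (9.2, 3.8) after, so it travelled √(1.6² + 0.3²) ≈ 1.6 units.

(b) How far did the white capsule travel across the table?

3.0

The white capsule moved from about (7.6, 1.1) to (5.1, 2.8), a distance of √(2.5² + 1.7²) ≈ 3.0.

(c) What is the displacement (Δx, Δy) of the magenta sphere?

(0.4, 0.3)

From the two frames, the magenta sphere sits at roughly (1.1, 3.8) before and (1.5, 4.1) after.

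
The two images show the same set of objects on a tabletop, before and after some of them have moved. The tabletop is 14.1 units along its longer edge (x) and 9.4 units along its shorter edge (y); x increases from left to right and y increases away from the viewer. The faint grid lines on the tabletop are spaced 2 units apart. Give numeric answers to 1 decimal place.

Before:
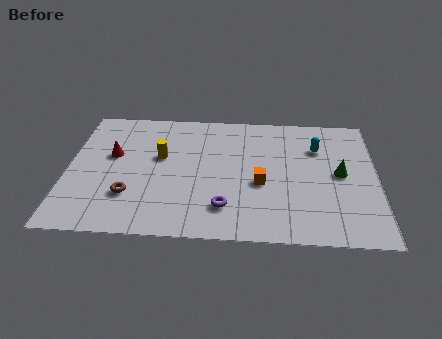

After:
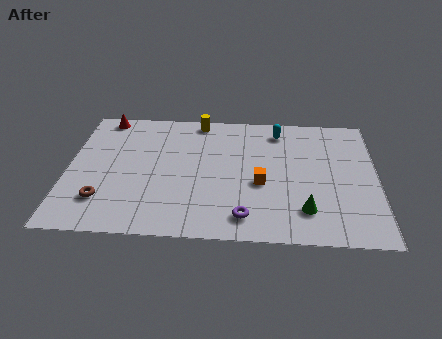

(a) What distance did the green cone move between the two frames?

3.1

The green cone was near (12.4, 4.8) before and (10.8, 2.1) after, so it travelled √(1.6² + 2.7²) ≈ 3.1 units.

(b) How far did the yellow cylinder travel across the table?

3.4

The yellow cylinder was near (4.2, 5.6) before and (5.9, 8.5) after, so it travelled √(1.7² + 2.9²) ≈ 3.4 units.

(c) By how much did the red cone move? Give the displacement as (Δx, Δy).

(-0.5, 2.9)

From the two frames, the red cone sits at roughly (2.0, 5.6) before and (1.5, 8.5) after.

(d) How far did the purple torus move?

1.1

The purple torus moved from about (7.2, 2.1) to (8.1, 1.5), a distance of √(0.9² + 0.6²) ≈ 1.1.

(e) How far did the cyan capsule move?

2.2

The cyan capsule was near (11.4, 6.7) before and (9.6, 7.9) after, so it travelled √(1.8² + 1.2²) ≈ 2.2 units.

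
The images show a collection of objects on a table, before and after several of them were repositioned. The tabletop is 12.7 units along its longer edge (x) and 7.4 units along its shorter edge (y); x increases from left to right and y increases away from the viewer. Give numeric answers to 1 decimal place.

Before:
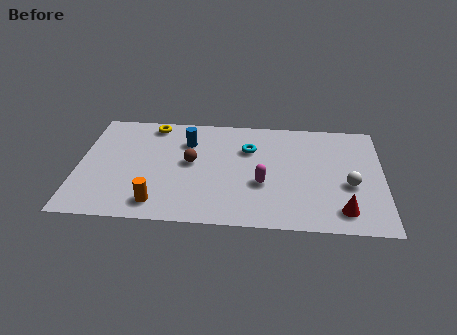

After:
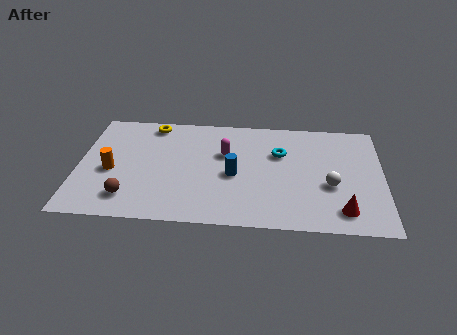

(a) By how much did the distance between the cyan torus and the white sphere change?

-1.8

The distance was about 4.7 in the first image and 2.9 in the second, so they moved 1.8 units closer together.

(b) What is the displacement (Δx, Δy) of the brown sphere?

(-2.5, -2.5)

The brown sphere started near (4.7, 4.0) and ended near (2.2, 1.5).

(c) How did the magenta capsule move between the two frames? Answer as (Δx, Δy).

(-1.6, 1.9)

The magenta capsule was at about (7.7, 2.8) and moved to about (6.1, 4.7).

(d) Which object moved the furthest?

the brown sphere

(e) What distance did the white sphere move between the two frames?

0.8

The white sphere was near (11.3, 3.0) before and (10.5, 2.9) after, so it travelled √(0.8² + 0.1²) ≈ 0.8 units.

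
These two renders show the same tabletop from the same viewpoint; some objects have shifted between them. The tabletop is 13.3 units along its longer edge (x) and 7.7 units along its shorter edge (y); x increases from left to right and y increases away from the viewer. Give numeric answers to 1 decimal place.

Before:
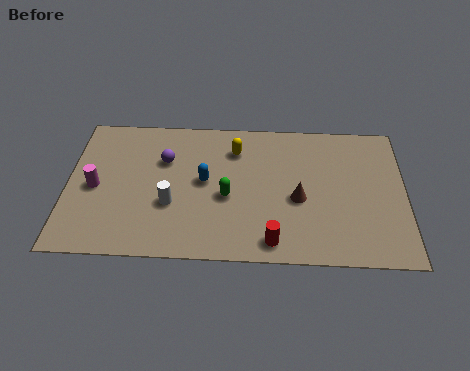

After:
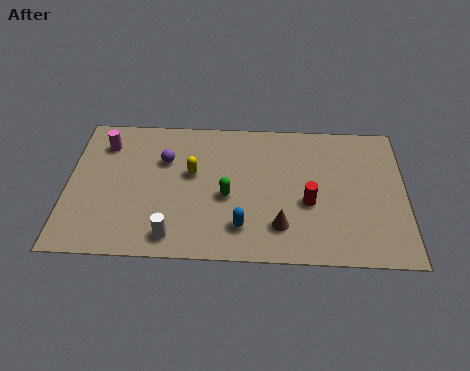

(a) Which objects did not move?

the purple sphere and the green capsule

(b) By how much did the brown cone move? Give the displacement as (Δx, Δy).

(-0.7, -1.5)

The brown cone was at about (9.1, 3.3) and moved to about (8.4, 1.8).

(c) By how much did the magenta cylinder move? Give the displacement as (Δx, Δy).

(0.3, 2.4)

From the two frames, the magenta cylinder sits at roughly (1.1, 3.6) before and (1.4, 6.0) after.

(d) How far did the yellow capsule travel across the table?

2.2

The yellow capsule was near (6.6, 5.9) before and (4.9, 4.5) after, so it travelled √(1.7² + 1.4²) ≈ 2.2 units.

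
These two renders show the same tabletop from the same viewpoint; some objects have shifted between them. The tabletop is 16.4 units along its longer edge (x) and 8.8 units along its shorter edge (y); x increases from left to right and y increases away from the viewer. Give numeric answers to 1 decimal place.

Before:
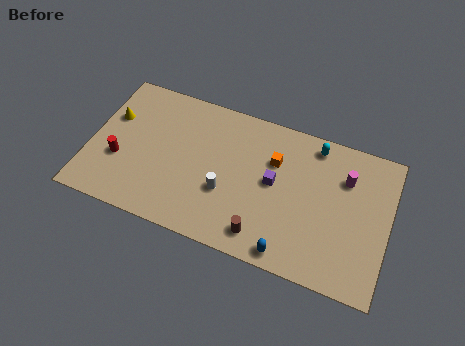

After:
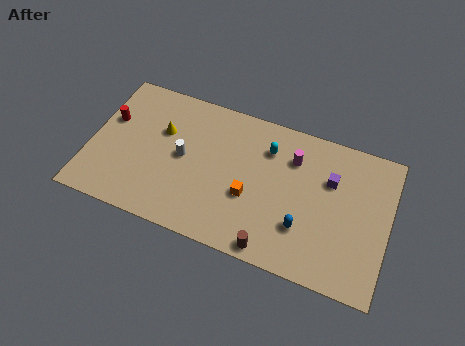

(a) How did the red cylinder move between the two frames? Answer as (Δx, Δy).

(-0.8, 2.3)

From the two frames, the red cylinder sits at roughly (1.7, 3.2) before and (0.9, 5.5) after.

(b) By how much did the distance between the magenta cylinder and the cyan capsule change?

-0.9

Before: roughly 2.3 units apart; after: 1.4. That's 0.9 units closer together.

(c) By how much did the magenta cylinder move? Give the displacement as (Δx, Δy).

(-2.9, 0.2)

The magenta cylinder was at about (13.9, 6.3) and moved to about (11.0, 6.5).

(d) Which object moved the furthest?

the purple cube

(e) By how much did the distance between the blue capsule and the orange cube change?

-2.2

They were about 5.3 units apart before and 3.1 after — 2.2 units closer together.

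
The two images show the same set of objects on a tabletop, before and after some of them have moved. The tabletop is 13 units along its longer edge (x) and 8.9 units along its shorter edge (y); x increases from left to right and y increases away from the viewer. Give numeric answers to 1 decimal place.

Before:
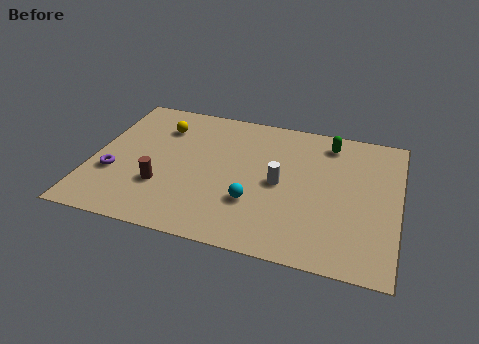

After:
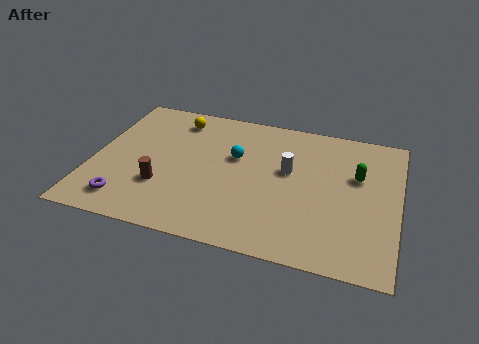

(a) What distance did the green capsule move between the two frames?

2.3

The green capsule moved from about (9.9, 7.5) to (11.2, 5.6), a distance of √(1.3² + 1.9²) ≈ 2.3.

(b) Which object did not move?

the brown cylinder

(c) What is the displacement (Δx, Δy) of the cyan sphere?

(-1.0, 2.7)

The cyan sphere started near (7.0, 2.8) and ended near (6.0, 5.5).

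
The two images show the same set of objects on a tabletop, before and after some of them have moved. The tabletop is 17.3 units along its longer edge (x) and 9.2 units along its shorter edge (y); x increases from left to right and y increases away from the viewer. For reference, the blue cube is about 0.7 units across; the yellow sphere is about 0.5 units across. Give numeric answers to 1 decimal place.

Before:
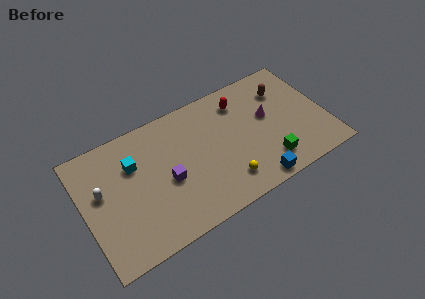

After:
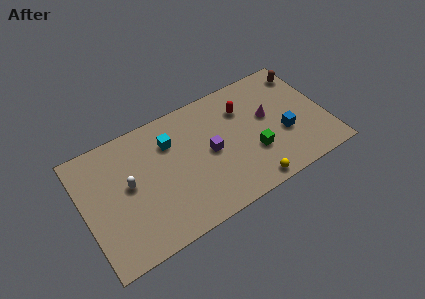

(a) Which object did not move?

the magenta cone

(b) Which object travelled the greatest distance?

the blue cube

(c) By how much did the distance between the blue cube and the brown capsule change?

-2.0

They were about 6.7 units apart before and 4.7 after — 2.0 units closer together.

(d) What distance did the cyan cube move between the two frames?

2.7

The cyan cube was near (3.7, 6.3) before and (6.4, 6.7) after, so it travelled √(2.7² + 0.4²) ≈ 2.7 units.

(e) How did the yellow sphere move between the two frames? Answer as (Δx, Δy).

(1.6, -1.0)

The yellow sphere started near (9.7, 1.9) and ended near (11.3, 0.9).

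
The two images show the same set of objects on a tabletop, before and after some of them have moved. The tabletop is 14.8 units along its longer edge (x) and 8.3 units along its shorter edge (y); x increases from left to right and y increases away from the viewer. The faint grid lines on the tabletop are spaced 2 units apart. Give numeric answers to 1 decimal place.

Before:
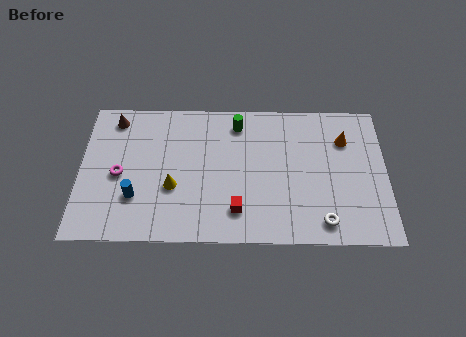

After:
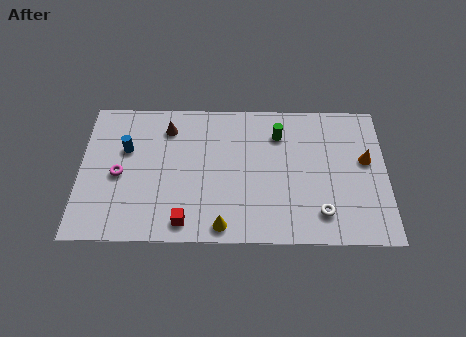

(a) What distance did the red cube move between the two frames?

2.6

From (7.6, 1.8) to (5.1, 1.1), the red cube covered √(2.5² + 0.7²) ≈ 2.6 units.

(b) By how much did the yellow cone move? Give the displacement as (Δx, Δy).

(2.4, -2.2)

The yellow cone was at about (4.5, 3.1) and moved to about (6.9, 0.9).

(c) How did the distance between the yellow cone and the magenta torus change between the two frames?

+3.1

The distance was about 2.7 in the first image and 5.8 in the second, so they moved 3.1 units further apart.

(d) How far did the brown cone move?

2.6

The brown cone was near (1.6, 7.1) before and (4.2, 6.6) after, so it travelled √(2.6² + 0.5²) ≈ 2.6 units.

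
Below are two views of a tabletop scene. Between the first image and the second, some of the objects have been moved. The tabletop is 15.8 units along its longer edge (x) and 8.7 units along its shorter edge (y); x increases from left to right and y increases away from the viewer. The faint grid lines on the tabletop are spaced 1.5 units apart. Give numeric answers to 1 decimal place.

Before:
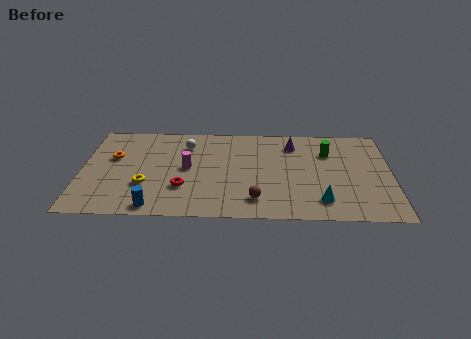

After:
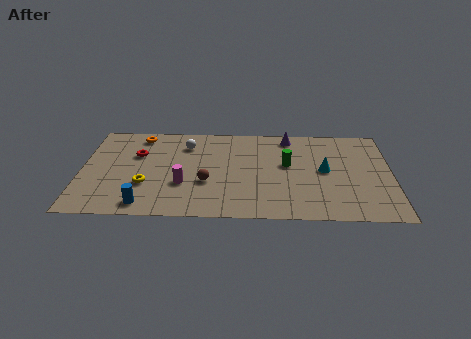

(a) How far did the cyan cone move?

2.8

The cyan cone was near (12.2, 1.7) before and (12.4, 4.5) after, so it travelled √(0.2² + 2.8²) ≈ 2.8 units.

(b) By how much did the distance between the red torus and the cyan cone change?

+2.6

The distance was about 7.1 in the first image and 9.7 in the second, so they moved 2.6 units further apart.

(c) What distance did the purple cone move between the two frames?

0.7

The purple cone was near (10.8, 6.9) before and (10.6, 7.6) after, so it travelled √(0.2² + 0.7²) ≈ 0.7 units.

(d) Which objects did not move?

the yellow torus and the white sphere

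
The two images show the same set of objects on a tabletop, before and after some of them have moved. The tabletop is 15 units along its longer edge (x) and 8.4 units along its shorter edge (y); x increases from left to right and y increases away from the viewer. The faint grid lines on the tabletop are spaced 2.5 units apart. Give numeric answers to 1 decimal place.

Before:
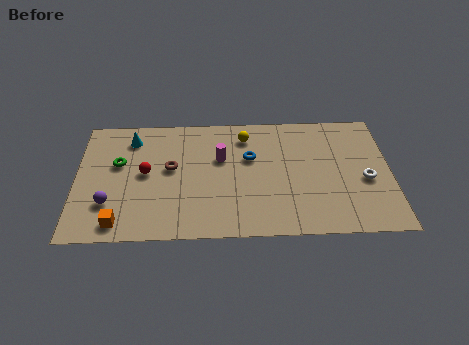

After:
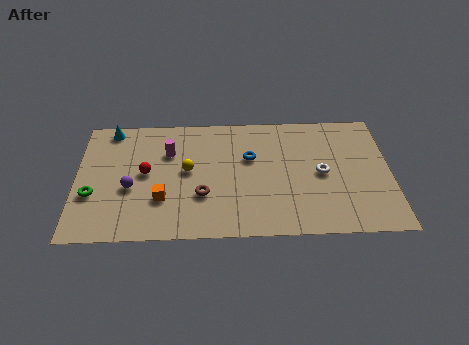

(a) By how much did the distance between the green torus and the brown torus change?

+2.7

They were about 2.5 units apart before and 5.2 after — 2.7 units further apart.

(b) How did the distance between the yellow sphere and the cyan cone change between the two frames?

-0.7

Before: roughly 5.5 units apart; after: 4.8. That's 0.7 units closer together.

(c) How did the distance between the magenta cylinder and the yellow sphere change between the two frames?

-0.3

They were about 1.9 units apart before and 1.6 after — 0.3 units closer together.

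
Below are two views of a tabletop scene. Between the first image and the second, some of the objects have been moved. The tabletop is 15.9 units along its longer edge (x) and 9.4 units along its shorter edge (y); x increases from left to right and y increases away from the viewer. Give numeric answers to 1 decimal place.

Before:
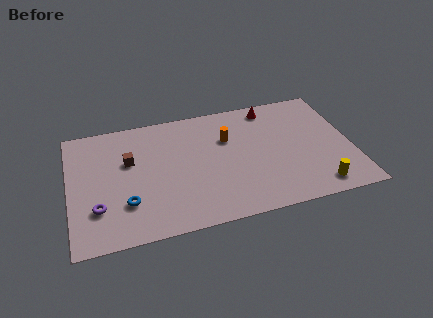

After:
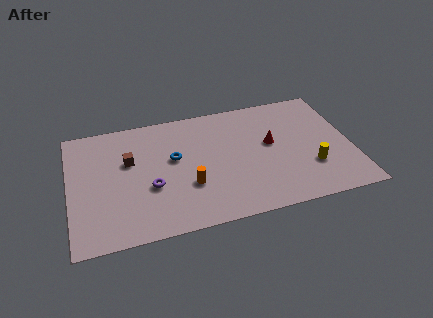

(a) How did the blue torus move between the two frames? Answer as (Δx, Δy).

(2.8, 2.8)

From the two frames, the blue torus sits at roughly (3.1, 2.7) before and (5.9, 5.5) after.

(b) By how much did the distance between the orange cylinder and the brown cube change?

-1.4

They were about 5.6 units apart before and 4.2 after — 1.4 units closer together.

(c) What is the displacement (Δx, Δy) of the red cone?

(-0.2, -2.9)

The red cone started near (11.6, 8.2) and ended near (11.4, 5.3).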